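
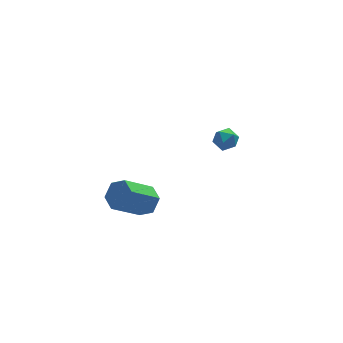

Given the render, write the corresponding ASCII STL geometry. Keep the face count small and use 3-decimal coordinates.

solid 
facet normal 0.731 0.179 -0.659
outer loop
vertex -2.354 -0.821 2.693
vertex -2.877 -0.396 2.228
vertex -2.445 -0.015 2.811
endloop
endfacet
facet normal 0.674 -0.032 0.738
outer loop
vertex -2.354 -0.821 2.693
vertex -2.445 -0.015 2.811
vertex -3.779 -1.17 3.978
endloop
endfacet
facet normal 0.674 -0.032 0.738
outer loop
vertex -3.779 -1.17 3.978
vertex -2.445 -0.015 2.811
vertex -3.87 -0.364 4.096
endloop
endfacet
facet normal -0.731 -0.179 0.658
outer loop
vertex -3.779 -1.17 3.978
vertex -3.87 -0.364 4.096
vertex -4.303 -0.744 3.512
endloop
endfacet
facet normal 0.731 0.179 -0.659
outer loop
vertex -2.445 -0.015 2.811
vertex -2.877 -0.396 2.228
vertex -2.969 0.411 2.345
endloop
endfacet
facet normal 0.240 0.836 0.494
outer loop
vertex -2.445 -0.015 2.811
vertex -2.969 0.411 2.345
vertex -3.87 -0.364 4.096
endloop
endfacet
facet normal 0.240 0.836 0.494
outer loop
vertex -3.87 -0.364 4.096
vertex -2.969 0.411 2.345
vertex -4.394 0.062 3.63
endloop
endfacet
facet normal -0.731 -0.179 0.658
outer loop
vertex -3.87 -0.364 4.096
vertex -4.394 0.062 3.63
vertex -4.303 -0.744 3.512
endloop
endfacet
facet normal 0.731 0.179 -0.659
outer loop
vertex -2.969 0.411 2.345
vertex -2.877 -0.396 2.228
vertex -3.401 0.03 1.762
endloop
endfacet
facet normal -0.434 0.867 -0.245
outer loop
vertex -2.969 0.411 2.345
vertex -3.401 0.03 1.762
vertex -4.394 0.062 3.63
endloop
endfacet
facet normal -0.434 0.867 -0.245
outer loop
vertex -4.394 0.062 3.63
vertex -3.401 0.03 1.762
vertex -4.826 -0.319 3.047
endloop
endfacet
facet normal -0.731 -0.179 0.659
outer loop
vertex -4.394 0.062 3.63
vertex -4.826 -0.319 3.047
vertex -4.303 -0.744 3.512
endloop
endfacet
facet normal 0.731 0.179 -0.658
outer loop
vertex -3.401 0.03 1.762
vertex -2.877 -0.396 2.228
vertex -3.31 -0.776 1.644
endloop
endfacet
facet normal -0.674 0.032 -0.738
outer loop
vertex -3.401 0.03 1.762
vertex -3.31 -0.776 1.644
vertex -4.826 -0.319 3.047
endloop
endfacet
facet normal -0.674 0.032 -0.738
outer loop
vertex -4.826 -0.319 3.047
vertex -3.31 -0.776 1.644
vertex -4.735 -1.125 2.929
endloop
endfacet
facet normal -0.731 -0.179 0.659
outer loop
vertex -4.826 -0.319 3.047
vertex -4.735 -1.125 2.929
vertex -4.303 -0.744 3.512
endloop
endfacet
facet normal 0.731 0.179 -0.658
outer loop
vertex -3.31 -0.776 1.644
vertex -2.877 -0.396 2.228
vertex -2.786 -1.202 2.11
endloop
endfacet
facet normal -0.240 -0.836 -0.494
outer loop
vertex -3.31 -0.776 1.644
vertex -2.786 -1.202 2.11
vertex -4.735 -1.125 2.929
endloop
endfacet
facet normal -0.240 -0.836 -0.494
outer loop
vertex -4.735 -1.125 2.929
vertex -2.786 -1.202 2.11
vertex -4.211 -1.551 3.395
endloop
endfacet
facet normal -0.731 -0.179 0.659
outer loop
vertex -4.735 -1.125 2.929
vertex -4.211 -1.551 3.395
vertex -4.303 -0.744 3.512
endloop
endfacet
facet normal 0.731 0.179 -0.659
outer loop
vertex -2.786 -1.202 2.11
vertex -2.877 -0.396 2.228
vertex -2.354 -0.821 2.693
endloop
endfacet
facet normal 0.434 -0.867 0.245
outer loop
vertex -2.786 -1.202 2.11
vertex -2.354 -0.821 2.693
vertex -4.211 -1.551 3.395
endloop
endfacet
facet normal 0.434 -0.867 0.245
outer loop
vertex -4.211 -1.551 3.395
vertex -2.354 -0.821 2.693
vertex -3.779 -1.17 3.978
endloop
endfacet
facet normal -0.731 -0.179 0.659
outer loop
vertex -4.211 -1.551 3.395
vertex -3.779 -1.17 3.978
vertex -4.303 -0.744 3.512
endloop
endfacet
facet normal 0.192 0.170 0.967
outer loop
vertex 2.71 4.285 1.891
vertex 2.098 3.959 2.07
vertex 2.703 3.581 2.016
endloop
endfacet
facet normal 0.797 0.098 0.595
outer loop
vertex 2.71 4.285 1.891
vertex 2.703 3.581 2.016
vertex 3.08 3.843 1.468
endloop
endfacet
facet normal 0.801 0.593 0.082
outer loop
vertex 2.71 4.285 1.891
vertex 3.08 3.843 1.468
vertex 2.709 4.384 1.183
endloop
endfacet
facet normal 0.197 0.971 0.136
outer loop
vertex 2.71 4.285 1.891
vertex 2.709 4.384 1.183
vertex 2.102 4.455 1.555
endloop
endfacet
facet normal -0.178 0.709 0.682
outer loop
vertex 2.71 4.285 1.891
vertex 2.102 4.455 1.555
vertex 2.098 3.959 2.07
endloop
endfacet
facet normal 0.790 -0.544 0.283
outer loop
vertex 3.08 3.843 1.468
vertex 2.703 3.581 2.016
vertex 2.698 3.245 1.385
endloop
endfacet
facet normal -0.189 -0.428 0.884
outer loop
vertex 2.703 3.581 2.016
vertex 2.098 3.959 2.07
vertex 2.091 3.316 1.757
endloop
endfacet
facet normal -0.789 0.445 0.423
outer loop
vertex 2.098 3.959 2.07
vertex 2.102 4.455 1.555
vertex 1.72 3.857 1.472
endloop
endfacet
facet normal -0.181 0.869 -0.461
outer loop
vertex 2.102 4.455 1.555
vertex 2.709 4.384 1.183
vertex 2.097 4.119 0.924
endloop
endfacet
facet normal 0.796 0.258 -0.547
outer loop
vertex 2.709 4.384 1.183
vertex 3.08 3.843 1.468
vertex 2.702 3.741 0.87
endloop
endfacet
facet normal -0.197 -0.971 -0.136
outer loop
vertex 2.09 3.415 1.049
vertex 2.698 3.245 1.385
vertex 2.091 3.316 1.757
endloop
endfacet
facet normal -0.801 -0.593 -0.082
outer loop
vertex 2.09 3.415 1.049
vertex 2.091 3.316 1.757
vertex 1.72 3.857 1.472
endloop
endfacet
facet normal -0.797 -0.098 -0.595
outer loop
vertex 2.09 3.415 1.049
vertex 1.72 3.857 1.472
vertex 2.097 4.119 0.924
endloop
endfacet
facet normal -0.192 -0.170 -0.967
outer loop
vertex 2.09 3.415 1.049
vertex 2.097 4.119 0.924
vertex 2.702 3.741 0.87
endloop
endfacet
facet normal 0.178 -0.709 -0.682
outer loop
vertex 2.09 3.415 1.049
vertex 2.702 3.741 0.87
vertex 2.698 3.245 1.385
endloop
endfacet
facet normal 0.181 -0.869 0.461
outer loop
vertex 2.091 3.316 1.757
vertex 2.698 3.245 1.385
vertex 2.703 3.581 2.016
endloop
endfacet
facet normal -0.796 -0.258 0.547
outer loop
vertex 1.72 3.857 1.472
vertex 2.091 3.316 1.757
vertex 2.098 3.959 2.07
endloop
endfacet
facet normal -0.790 0.544 -0.283
outer loop
vertex 2.097 4.119 0.924
vertex 1.72 3.857 1.472
vertex 2.102 4.455 1.555
endloop
endfacet
facet normal 0.189 0.428 -0.884
outer loop
vertex 2.702 3.741 0.87
vertex 2.097 4.119 0.924
vertex 2.709 4.384 1.183
endloop
endfacet
facet normal 0.789 -0.445 -0.423
outer loop
vertex 2.698 3.245 1.385
vertex 2.702 3.741 0.87
vertex 3.08 3.843 1.468
endloop
endfacet

endsolid


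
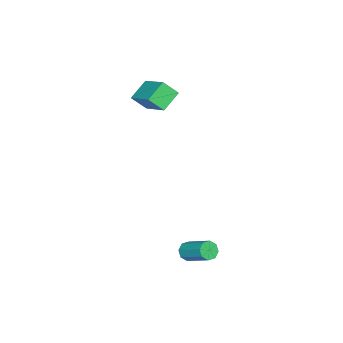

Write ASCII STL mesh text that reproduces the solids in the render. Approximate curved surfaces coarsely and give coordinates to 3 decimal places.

solid 
facet normal -0.258 -0.795 -0.549
outer loop
vertex 3.617 2.587 -3.414
vertex 3.232 2.432 -3.009
vertex 3.217 2.765 -3.484
endloop
endfacet
facet normal 0.346 0.455 -0.820
outer loop
vertex 3.617 2.587 -3.414
vertex 3.217 2.765 -3.484
vertex 4.074 4.003 -2.436
endloop
endfacet
facet normal 0.345 0.455 -0.821
outer loop
vertex 4.074 4.003 -2.436
vertex 3.217 2.765 -3.484
vertex 3.673 4.181 -2.506
endloop
endfacet
facet normal 0.257 0.795 0.549
outer loop
vertex 4.074 4.003 -2.436
vertex 3.673 4.181 -2.506
vertex 3.688 3.848 -2.031
endloop
endfacet
facet normal -0.257 -0.795 -0.549
outer loop
vertex 3.217 2.765 -3.484
vertex 3.232 2.432 -3.009
vertex 2.825 2.748 -3.276
endloop
endfacet
facet normal -0.394 0.605 -0.692
outer loop
vertex 3.217 2.765 -3.484
vertex 2.825 2.748 -3.276
vertex 3.673 4.181 -2.506
endloop
endfacet
facet normal -0.395 0.605 -0.691
outer loop
vertex 3.673 4.181 -2.506
vertex 2.825 2.748 -3.276
vertex 3.281 4.163 -2.298
endloop
endfacet
facet normal 0.255 0.796 0.550
outer loop
vertex 3.673 4.181 -2.506
vertex 3.281 4.163 -2.298
vertex 3.688 3.848 -2.031
endloop
endfacet
facet normal -0.256 -0.795 -0.551
outer loop
vertex 2.825 2.748 -3.276
vertex 3.232 2.432 -3.009
vertex 2.672 2.545 -2.912
endloop
endfacet
facet normal -0.903 0.399 -0.157
outer loop
vertex 2.825 2.748 -3.276
vertex 2.672 2.545 -2.912
vertex 3.281 4.163 -2.298
endloop
endfacet
facet normal -0.903 0.400 -0.158
outer loop
vertex 3.281 4.163 -2.298
vertex 2.672 2.545 -2.912
vertex 3.128 3.961 -1.934
endloop
endfacet
facet normal 0.256 0.796 0.549
outer loop
vertex 3.281 4.163 -2.298
vertex 3.128 3.961 -1.934
vertex 3.688 3.848 -2.031
endloop
endfacet
facet normal -0.256 -0.796 -0.548
outer loop
vertex 2.672 2.545 -2.912
vertex 3.232 2.432 -3.009
vertex 2.846 2.277 -2.604
endloop
endfacet
facet normal -0.884 -0.038 0.467
outer loop
vertex 2.672 2.545 -2.912
vertex 2.846 2.277 -2.604
vertex 3.128 3.961 -1.934
endloop
endfacet
facet normal -0.883 -0.038 0.468
outer loop
vertex 3.128 3.961 -1.934
vertex 2.846 2.277 -2.604
vertex 3.303 3.693 -1.626
endloop
endfacet
facet normal 0.256 0.797 0.548
outer loop
vertex 3.128 3.961 -1.934
vertex 3.303 3.693 -1.626
vertex 3.688 3.848 -2.031
endloop
endfacet
facet normal -0.257 -0.795 -0.549
outer loop
vertex 2.846 2.277 -2.604
vertex 3.232 2.432 -3.009
vertex 3.247 2.099 -2.534
endloop
endfacet
facet normal -0.345 -0.455 0.821
outer loop
vertex 2.846 2.277 -2.604
vertex 3.247 2.099 -2.534
vertex 3.303 3.693 -1.626
endloop
endfacet
facet normal -0.346 -0.455 0.820
outer loop
vertex 3.303 3.693 -1.626
vertex 3.247 2.099 -2.534
vertex 3.703 3.515 -1.556
endloop
endfacet
facet normal 0.258 0.795 0.549
outer loop
vertex 3.303 3.693 -1.626
vertex 3.703 3.515 -1.556
vertex 3.688 3.848 -2.031
endloop
endfacet
facet normal -0.255 -0.796 -0.550
outer loop
vertex 3.247 2.099 -2.534
vertex 3.232 2.432 -3.009
vertex 3.639 2.117 -2.742
endloop
endfacet
facet normal 0.395 -0.605 0.692
outer loop
vertex 3.247 2.099 -2.534
vertex 3.639 2.117 -2.742
vertex 3.703 3.515 -1.556
endloop
endfacet
facet normal 0.393 -0.605 0.692
outer loop
vertex 3.703 3.515 -1.556
vertex 3.639 2.117 -2.742
vertex 4.095 3.532 -1.764
endloop
endfacet
facet normal 0.257 0.795 0.549
outer loop
vertex 3.703 3.515 -1.556
vertex 4.095 3.532 -1.764
vertex 3.688 3.848 -2.031
endloop
endfacet
facet normal -0.256 -0.796 -0.549
outer loop
vertex 3.639 2.117 -2.742
vertex 3.232 2.432 -3.009
vertex 3.792 2.319 -3.106
endloop
endfacet
facet normal 0.903 -0.400 0.158
outer loop
vertex 3.639 2.117 -2.742
vertex 3.792 2.319 -3.106
vertex 4.095 3.532 -1.764
endloop
endfacet
facet normal 0.903 -0.399 0.157
outer loop
vertex 4.095 3.532 -1.764
vertex 3.792 2.319 -3.106
vertex 4.248 3.735 -2.128
endloop
endfacet
facet normal 0.256 0.795 0.551
outer loop
vertex 4.095 3.532 -1.764
vertex 4.248 3.735 -2.128
vertex 3.688 3.848 -2.031
endloop
endfacet
facet normal -0.256 -0.797 -0.548
outer loop
vertex 3.792 2.319 -3.106
vertex 3.232 2.432 -3.009
vertex 3.617 2.587 -3.414
endloop
endfacet
facet normal 0.883 0.039 -0.468
outer loop
vertex 3.792 2.319 -3.106
vertex 3.617 2.587 -3.414
vertex 4.248 3.735 -2.128
endloop
endfacet
facet normal 0.884 0.037 -0.467
outer loop
vertex 4.248 3.735 -2.128
vertex 3.617 2.587 -3.414
vertex 4.074 4.003 -2.436
endloop
endfacet
facet normal 0.256 0.796 0.548
outer loop
vertex 4.248 3.735 -2.128
vertex 4.074 4.003 -2.436
vertex 3.688 3.848 -2.031
endloop
endfacet
facet normal -0.464 -0.750 -0.470
outer loop
vertex -1.914 -3.647 3.341
vertex -3.049 -3.401 4.069
vertex -2.272 -2.922 2.538
endloop
endfacet
facet normal 0.828 -0.180 -0.531
outer loop
vertex -1.291 -1.339 3.531
vertex -1.914 -3.647 3.341
vertex -2.272 -2.922 2.538
endloop
endfacet
facet normal -0.465 -0.750 -0.471
outer loop
vertex -2.272 -2.922 2.538
vertex -3.049 -3.401 4.069
vertex -3.406 -2.675 3.266
endloop
endfacet
facet normal -0.314 0.636 -0.705
outer loop
vertex -3.406 -2.675 3.266
vertex -1.291 -1.339 3.531
vertex -2.272 -2.922 2.538
endloop
endfacet
facet normal 0.314 -0.636 0.705
outer loop
vertex -1.914 -3.647 3.341
vertex -2.068 -1.818 5.062
vertex -3.049 -3.401 4.069
endloop
endfacet
facet normal 0.828 -0.180 -0.531
outer loop
vertex -0.934 -2.065 4.334
vertex -1.914 -3.647 3.341
vertex -1.291 -1.339 3.531
endloop
endfacet
facet normal 0.314 -0.637 0.705
outer loop
vertex -0.934 -2.065 4.334
vertex -2.068 -1.818 5.062
vertex -1.914 -3.647 3.341
endloop
endfacet
facet normal -0.828 0.180 0.531
outer loop
vertex -3.049 -3.401 4.069
vertex -2.068 -1.818 5.062
vertex -3.406 -2.675 3.266
endloop
endfacet
facet normal -0.314 0.637 -0.704
outer loop
vertex -2.426 -1.093 4.259
vertex -1.291 -1.339 3.531
vertex -3.406 -2.675 3.266
endloop
endfacet
facet normal -0.828 0.179 0.531
outer loop
vertex -3.406 -2.675 3.266
vertex -2.068 -1.818 5.062
vertex -2.426 -1.093 4.259
endloop
endfacet
facet normal 0.465 0.750 0.471
outer loop
vertex -2.426 -1.093 4.259
vertex -0.934 -2.065 4.334
vertex -1.291 -1.339 3.531
endloop
endfacet
facet normal 0.465 0.750 0.470
outer loop
vertex -2.068 -1.818 5.062
vertex -0.934 -2.065 4.334
vertex -2.426 -1.093 4.259
endloop
endfacet

endsolid


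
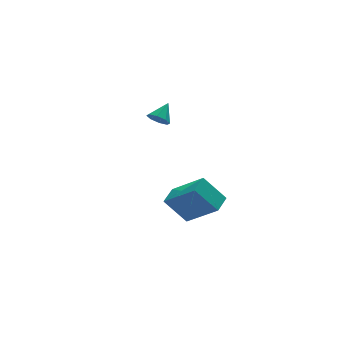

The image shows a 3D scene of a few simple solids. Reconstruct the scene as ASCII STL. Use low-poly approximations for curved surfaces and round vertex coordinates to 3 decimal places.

solid 
facet normal -0.620 -0.499 -0.605
outer loop
vertex 1.595 3.364 0.7
vertex 1.178 3.731 0.825
vertex 1.586 3.705 0.428
endloop
endfacet
facet normal 0.980 -0.108 -0.168
outer loop
vertex 1.595 3.364 0.7
vertex 1.586 3.705 0.428
vertex 1.822 4.249 1.455
endloop
endfacet
facet normal -0.621 -0.498 -0.606
outer loop
vertex 1.586 3.705 0.428
vertex 1.178 3.731 0.825
vertex 1.338 4.062 0.389
endloop
endfacet
facet normal 0.763 0.483 -0.431
outer loop
vertex 1.586 3.705 0.428
vertex 1.338 4.062 0.389
vertex 1.822 4.249 1.455
endloop
endfacet
facet normal -0.620 -0.498 -0.606
outer loop
vertex 1.338 4.062 0.389
vertex 1.178 3.731 0.825
vertex 0.996 4.225 0.605
endloop
endfacet
facet normal 0.262 0.923 -0.281
outer loop
vertex 1.338 4.062 0.389
vertex 0.996 4.225 0.605
vertex 1.822 4.249 1.455
endloop
endfacet
facet normal -0.620 -0.498 -0.606
outer loop
vertex 0.996 4.225 0.605
vertex 1.178 3.731 0.825
vertex 0.76 4.099 0.95
endloop
endfacet
facet normal -0.227 0.955 0.193
outer loop
vertex 0.996 4.225 0.605
vertex 0.76 4.099 0.95
vertex 1.822 4.249 1.455
endloop
endfacet
facet normal -0.620 -0.497 -0.607
outer loop
vertex 0.76 4.099 0.95
vertex 1.178 3.731 0.825
vertex 0.769 3.757 1.221
endloop
endfacet
facet normal -0.420 0.557 0.717
outer loop
vertex 0.76 4.099 0.95
vertex 0.769 3.757 1.221
vertex 1.822 4.249 1.455
endloop
endfacet
facet normal -0.619 -0.498 -0.607
outer loop
vertex 0.769 3.757 1.221
vertex 1.178 3.731 0.825
vertex 1.017 3.401 1.26
endloop
endfacet
facet normal -0.202 -0.033 0.979
outer loop
vertex 0.769 3.757 1.221
vertex 1.017 3.401 1.26
vertex 1.822 4.249 1.455
endloop
endfacet
facet normal -0.621 -0.496 -0.606
outer loop
vertex 1.017 3.401 1.26
vertex 1.178 3.731 0.825
vertex 1.359 3.237 1.044
endloop
endfacet
facet normal 0.297 -0.473 0.830
outer loop
vertex 1.017 3.401 1.26
vertex 1.359 3.237 1.044
vertex 1.822 4.249 1.455
endloop
endfacet
facet normal -0.619 -0.497 -0.608
outer loop
vertex 1.359 3.237 1.044
vertex 1.178 3.731 0.825
vertex 1.595 3.364 0.7
endloop
endfacet
facet normal 0.788 -0.504 0.354
outer loop
vertex 1.359 3.237 1.044
vertex 1.595 3.364 0.7
vertex 1.822 4.249 1.455
endloop
endfacet
facet normal -0.652 -0.737 -0.177
outer loop
vertex 1.552 -2.859 -0.907
vertex 0.708 -2.381 0.211
vertex 0.592 -1.719 -2.119
endloop
endfacet
facet normal 0.570 -0.323 -0.755
outer loop
vertex 1.212 -1.019 -1.951
vertex 1.552 -2.859 -0.907
vertex 0.592 -1.719 -2.119
endloop
endfacet
facet normal -0.652 -0.738 -0.177
outer loop
vertex 0.592 -1.719 -2.119
vertex 0.708 -2.381 0.211
vertex -0.252 -1.242 -1.001
endloop
endfacet
facet normal -0.500 0.594 -0.631
outer loop
vertex -0.252 -1.242 -1.001
vertex 1.212 -1.019 -1.951
vertex 0.592 -1.719 -2.119
endloop
endfacet
facet normal 0.499 -0.594 0.631
outer loop
vertex 1.552 -2.859 -0.907
vertex 1.328 -1.681 0.379
vertex 0.708 -2.381 0.211
endloop
endfacet
facet normal 0.570 -0.323 -0.755
outer loop
vertex 2.172 -2.158 -0.739
vertex 1.552 -2.859 -0.907
vertex 1.212 -1.019 -1.951
endloop
endfacet
facet normal 0.500 -0.593 0.631
outer loop
vertex 2.172 -2.158 -0.739
vertex 1.328 -1.681 0.379
vertex 1.552 -2.859 -0.907
endloop
endfacet
facet normal -0.570 0.323 0.755
outer loop
vertex 0.708 -2.381 0.211
vertex 1.328 -1.681 0.379
vertex -0.252 -1.242 -1.001
endloop
endfacet
facet normal -0.500 0.593 -0.631
outer loop
vertex 0.368 -0.541 -0.833
vertex 1.212 -1.019 -1.951
vertex -0.252 -1.242 -1.001
endloop
endfacet
facet normal -0.570 0.323 0.755
outer loop
vertex -0.252 -1.242 -1.001
vertex 1.328 -1.681 0.379
vertex 0.368 -0.541 -0.833
endloop
endfacet
facet normal 0.652 0.737 0.177
outer loop
vertex 0.368 -0.541 -0.833
vertex 2.172 -2.158 -0.739
vertex 1.212 -1.019 -1.951
endloop
endfacet
facet normal 0.652 0.737 0.177
outer loop
vertex 1.328 -1.681 0.379
vertex 2.172 -2.158 -0.739
vertex 0.368 -0.541 -0.833
endloop
endfacet

endsolid


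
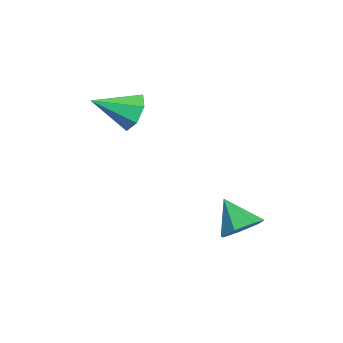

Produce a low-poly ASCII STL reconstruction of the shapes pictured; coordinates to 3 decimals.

solid 
facet normal 0.600 0.402 -0.692
outer loop
vertex 1.799 2.092 -2.441
vertex 1.058 2.443 -2.88
vertex 1.572 2.831 -2.209
endloop
endfacet
facet normal 0.376 -0.170 0.911
outer loop
vertex 1.799 2.092 -2.441
vertex 1.572 2.831 -2.209
vertex 0.122 1.817 -1.8
endloop
endfacet
facet normal 0.599 0.402 -0.692
outer loop
vertex 1.572 2.831 -2.209
vertex 1.058 2.443 -2.88
vertex 0.958 3.278 -2.481
endloop
endfacet
facet normal -0.065 0.452 0.890
outer loop
vertex 1.572 2.831 -2.209
vertex 0.958 3.278 -2.481
vertex 0.122 1.817 -1.8
endloop
endfacet
facet normal 0.601 0.402 -0.691
outer loop
vertex 0.958 3.278 -2.481
vertex 1.058 2.443 -2.88
vertex 0.42 3.097 -3.054
endloop
endfacet
facet normal -0.672 0.592 0.444
outer loop
vertex 0.958 3.278 -2.481
vertex 0.42 3.097 -3.054
vertex 0.122 1.817 -1.8
endloop
endfacet
facet normal 0.600 0.401 -0.692
outer loop
vertex 0.42 3.097 -3.054
vertex 1.058 2.443 -2.88
vertex 0.361 2.424 -3.495
endloop
endfacet
facet normal -0.986 0.144 -0.088
outer loop
vertex 0.42 3.097 -3.054
vertex 0.361 2.424 -3.495
vertex 0.122 1.817 -1.8
endloop
endfacet
facet normal 0.600 0.402 -0.692
outer loop
vertex 0.361 2.424 -3.495
vertex 1.058 2.443 -2.88
vertex 0.828 1.765 -3.473
endloop
endfacet
facet normal -0.771 -0.557 -0.308
outer loop
vertex 0.361 2.424 -3.495
vertex 0.828 1.765 -3.473
vertex 0.122 1.817 -1.8
endloop
endfacet
facet normal 0.600 0.402 -0.692
outer loop
vertex 0.828 1.765 -3.473
vertex 1.058 2.443 -2.88
vertex 1.468 1.618 -3.004
endloop
endfacet
facet normal -0.189 -0.981 -0.049
outer loop
vertex 0.828 1.765 -3.473
vertex 1.468 1.618 -3.004
vertex 0.122 1.817 -1.8
endloop
endfacet
facet normal 0.600 0.402 -0.691
outer loop
vertex 1.468 1.618 -3.004
vertex 1.058 2.443 -2.88
vertex 1.799 2.092 -2.441
endloop
endfacet
facet normal 0.321 -0.809 0.492
outer loop
vertex 1.468 1.618 -3.004
vertex 1.799 2.092 -2.441
vertex 0.122 1.817 -1.8
endloop
endfacet
facet normal -0.146 0.879 -0.453
outer loop
vertex -2.706 -1.735 0.361
vertex -3.295 -1.467 1.071
vertex -2.345 -1.344 1.003
endloop
endfacet
facet normal 0.868 -0.449 -0.215
outer loop
vertex -2.706 -1.735 0.361
vertex -2.345 -1.344 1.003
vertex -3.025 -3.093 1.909
endloop
endfacet
facet normal -0.146 0.879 -0.454
outer loop
vertex -2.345 -1.344 1.003
vertex -3.295 -1.467 1.071
vertex -2.7 -1.046 1.695
endloop
endfacet
facet normal 0.871 -0.088 0.484
outer loop
vertex -2.345 -1.344 1.003
vertex -2.7 -1.046 1.695
vertex -3.025 -3.093 1.909
endloop
endfacet
facet normal -0.145 0.879 -0.454
outer loop
vertex -2.7 -1.046 1.695
vertex -3.295 -1.467 1.071
vertex -3.502 -1.064 1.917
endloop
endfacet
facet normal 0.265 0.059 0.962
outer loop
vertex -2.7 -1.046 1.695
vertex -3.502 -1.064 1.917
vertex -3.025 -3.093 1.909
endloop
endfacet
facet normal -0.146 0.879 -0.454
outer loop
vertex -3.502 -1.064 1.917
vertex -3.295 -1.467 1.071
vertex -4.149 -1.386 1.502
endloop
endfacet
facet normal -0.493 -0.119 0.862
outer loop
vertex -3.502 -1.064 1.917
vertex -4.149 -1.386 1.502
vertex -3.025 -3.093 1.909
endloop
endfacet
facet normal -0.145 0.880 -0.453
outer loop
vertex -4.149 -1.386 1.502
vertex -3.295 -1.467 1.071
vertex -4.152 -1.768 0.761
endloop
endfacet
facet normal -0.834 -0.489 0.255
outer loop
vertex -4.149 -1.386 1.502
vertex -4.152 -1.768 0.761
vertex -3.025 -3.093 1.909
endloop
endfacet
facet normal -0.145 0.880 -0.453
outer loop
vertex -4.152 -1.768 0.761
vertex -3.295 -1.467 1.071
vertex -3.51 -1.923 0.254
endloop
endfacet
facet normal -0.500 -0.770 -0.398
outer loop
vertex -4.152 -1.768 0.761
vertex -3.51 -1.923 0.254
vertex -3.025 -3.093 1.909
endloop
endfacet
facet normal -0.145 0.880 -0.453
outer loop
vertex -3.51 -1.923 0.254
vertex -3.295 -1.467 1.071
vertex -2.706 -1.735 0.361
endloop
endfacet
facet normal 0.257 -0.752 -0.607
outer loop
vertex -3.51 -1.923 0.254
vertex -2.706 -1.735 0.361
vertex -3.025 -3.093 1.909
endloop
endfacet

endsolid


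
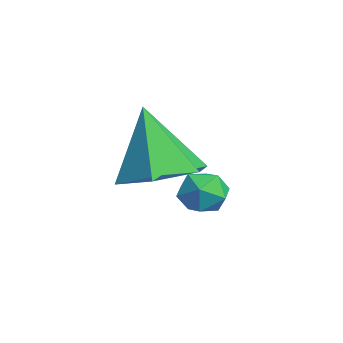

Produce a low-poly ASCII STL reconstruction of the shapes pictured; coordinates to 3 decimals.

solid 
facet normal 0.328 0.126 -0.936
outer loop
vertex 3.795 -3.848 -0.639
vertex 2.858 -3.407 -0.908
vertex 3.655 -2.792 -0.546
endloop
endfacet
facet normal 0.703 0.031 0.711
outer loop
vertex 3.795 -3.848 -0.639
vertex 3.655 -2.792 -0.546
vertex 2.222 -3.653 0.908
endloop
endfacet
facet normal 0.327 0.127 -0.936
outer loop
vertex 3.655 -2.792 -0.546
vertex 2.858 -3.407 -0.908
vertex 2.718 -2.351 -0.814
endloop
endfacet
facet normal 0.178 0.759 0.626
outer loop
vertex 3.655 -2.792 -0.546
vertex 2.718 -2.351 -0.814
vertex 2.222 -3.653 0.908
endloop
endfacet
facet normal 0.328 0.127 -0.936
outer loop
vertex 2.718 -2.351 -0.814
vertex 2.858 -3.407 -0.908
vertex 1.921 -2.966 -1.177
endloop
endfacet
facet normal -0.666 0.675 0.318
outer loop
vertex 2.718 -2.351 -0.814
vertex 1.921 -2.966 -1.177
vertex 2.222 -3.653 0.908
endloop
endfacet
facet normal 0.328 0.126 -0.936
outer loop
vertex 1.921 -2.966 -1.177
vertex 2.858 -3.407 -0.908
vertex 2.062 -4.023 -1.27
endloop
endfacet
facet normal -0.985 -0.140 0.096
outer loop
vertex 1.921 -2.966 -1.177
vertex 2.062 -4.023 -1.27
vertex 2.222 -3.653 0.908
endloop
endfacet
facet normal 0.328 0.127 -0.936
outer loop
vertex 2.062 -4.023 -1.27
vertex 2.858 -3.407 -0.908
vertex 2.999 -4.464 -1.002
endloop
endfacet
facet normal -0.461 -0.869 0.181
outer loop
vertex 2.062 -4.023 -1.27
vertex 2.999 -4.464 -1.002
vertex 2.222 -3.653 0.908
endloop
endfacet
facet normal 0.328 0.127 -0.936
outer loop
vertex 2.999 -4.464 -1.002
vertex 2.858 -3.407 -0.908
vertex 3.795 -3.848 -0.639
endloop
endfacet
facet normal 0.384 -0.784 0.489
outer loop
vertex 2.999 -4.464 -1.002
vertex 3.795 -3.848 -0.639
vertex 2.222 -3.653 0.908
endloop
endfacet
facet normal -0.710 0.704 0.012
outer loop
vertex 1.421 -1.456 -2.163
vertex 1.002 -1.873 -2.506
vertex 1.007 -1.88 -1.822
endloop
endfacet
facet normal -0.290 0.756 0.587
outer loop
vertex 1.421 -1.456 -2.163
vertex 1.007 -1.88 -1.822
vertex 1.652 -1.793 -1.615
endloop
endfacet
facet normal 0.381 0.851 0.362
outer loop
vertex 1.421 -1.456 -2.163
vertex 1.652 -1.793 -1.615
vertex 2.046 -1.733 -2.17
endloop
endfacet
facet normal 0.376 0.858 -0.351
outer loop
vertex 1.421 -1.456 -2.163
vertex 2.046 -1.733 -2.17
vertex 1.644 -1.782 -2.721
endloop
endfacet
facet normal -0.299 0.767 -0.568
outer loop
vertex 1.421 -1.456 -2.163
vertex 1.644 -1.782 -2.721
vertex 1.002 -1.873 -2.506
endloop
endfacet
facet normal -0.319 0.135 0.938
outer loop
vertex 1.652 -1.793 -1.615
vertex 1.007 -1.88 -1.822
vertex 1.376 -2.418 -1.619
endloop
endfacet
facet normal -0.999 0.052 0.008
outer loop
vertex 1.007 -1.88 -1.822
vertex 1.002 -1.873 -2.506
vertex 0.974 -2.467 -2.17
endloop
endfacet
facet normal -0.333 0.153 -0.930
outer loop
vertex 1.002 -1.873 -2.506
vertex 1.644 -1.782 -2.721
vertex 1.368 -2.407 -2.725
endloop
endfacet
facet normal 0.757 0.301 -0.579
outer loop
vertex 1.644 -1.782 -2.721
vertex 2.046 -1.733 -2.17
vertex 2.013 -2.32 -2.518
endloop
endfacet
facet normal 0.766 0.289 0.575
outer loop
vertex 2.046 -1.733 -2.17
vertex 1.652 -1.793 -1.615
vertex 2.018 -2.327 -1.834
endloop
endfacet
facet normal -0.376 -0.858 0.351
outer loop
vertex 1.599 -2.744 -2.177
vertex 1.376 -2.418 -1.619
vertex 0.974 -2.467 -2.17
endloop
endfacet
facet normal -0.381 -0.851 -0.362
outer loop
vertex 1.599 -2.744 -2.177
vertex 0.974 -2.467 -2.17
vertex 1.368 -2.407 -2.725
endloop
endfacet
facet normal 0.290 -0.756 -0.587
outer loop
vertex 1.599 -2.744 -2.177
vertex 1.368 -2.407 -2.725
vertex 2.013 -2.32 -2.518
endloop
endfacet
facet normal 0.710 -0.704 -0.012
outer loop
vertex 1.599 -2.744 -2.177
vertex 2.013 -2.32 -2.518
vertex 2.018 -2.327 -1.834
endloop
endfacet
facet normal 0.299 -0.767 0.568
outer loop
vertex 1.599 -2.744 -2.177
vertex 2.018 -2.327 -1.834
vertex 1.376 -2.418 -1.619
endloop
endfacet
facet normal -0.757 -0.301 0.579
outer loop
vertex 0.974 -2.467 -2.17
vertex 1.376 -2.418 -1.619
vertex 1.007 -1.88 -1.822
endloop
endfacet
facet normal -0.766 -0.289 -0.575
outer loop
vertex 1.368 -2.407 -2.725
vertex 0.974 -2.467 -2.17
vertex 1.002 -1.873 -2.506
endloop
endfacet
facet normal 0.319 -0.135 -0.938
outer loop
vertex 2.013 -2.32 -2.518
vertex 1.368 -2.407 -2.725
vertex 1.644 -1.782 -2.721
endloop
endfacet
facet normal 0.999 -0.052 -0.008
outer loop
vertex 2.018 -2.327 -1.834
vertex 2.013 -2.32 -2.518
vertex 2.046 -1.733 -2.17
endloop
endfacet
facet normal 0.333 -0.153 0.930
outer loop
vertex 1.376 -2.418 -1.619
vertex 2.018 -2.327 -1.834
vertex 1.652 -1.793 -1.615
endloop
endfacet

endsolid


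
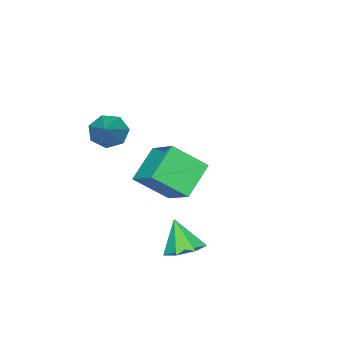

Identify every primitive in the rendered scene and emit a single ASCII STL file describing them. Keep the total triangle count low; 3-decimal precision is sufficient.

solid 
facet normal -0.727 -0.439 -0.528
outer loop
vertex 0.476 -0.433 2.635
vertex -0.104 0.042 3.038
vertex 0.315 0.214 2.318
endloop
endfacet
facet normal 0.859 -0.037 -0.511
outer loop
vertex 0.476 -0.433 2.635
vertex 0.315 0.214 2.318
vertex 1.444 0.978 4.162
endloop
endfacet
facet normal -0.727 -0.439 -0.528
outer loop
vertex 0.315 0.214 2.318
vertex -0.104 0.042 3.038
vertex -0.161 0.731 2.543
endloop
endfacet
facet normal 0.468 0.678 -0.567
outer loop
vertex 0.315 0.214 2.318
vertex -0.161 0.731 2.543
vertex 1.444 0.978 4.162
endloop
endfacet
facet normal -0.726 -0.440 -0.528
outer loop
vertex -0.161 0.731 2.543
vertex -0.104 0.042 3.038
vertex -0.594 0.729 3.14
endloop
endfacet
facet normal -0.090 0.994 -0.062
outer loop
vertex -0.161 0.731 2.543
vertex -0.594 0.729 3.14
vertex 1.444 0.978 4.162
endloop
endfacet
facet normal -0.726 -0.440 -0.528
outer loop
vertex -0.594 0.729 3.14
vertex -0.104 0.042 3.038
vertex -0.658 0.21 3.66
endloop
endfacet
facet normal -0.395 0.674 0.624
outer loop
vertex -0.594 0.729 3.14
vertex -0.658 0.21 3.66
vertex 1.444 0.978 4.162
endloop
endfacet
facet normal -0.726 -0.440 -0.528
outer loop
vertex -0.658 0.21 3.66
vertex -0.104 0.042 3.038
vertex -0.304 -0.436 3.711
endloop
endfacet
facet normal -0.217 -0.042 0.975
outer loop
vertex -0.658 0.21 3.66
vertex -0.304 -0.436 3.711
vertex 1.444 0.978 4.162
endloop
endfacet
facet normal -0.727 -0.439 -0.528
outer loop
vertex -0.304 -0.436 3.711
vertex -0.104 0.042 3.038
vertex 0.2 -0.722 3.255
endloop
endfacet
facet normal 0.309 -0.614 0.727
outer loop
vertex -0.304 -0.436 3.711
vertex 0.2 -0.722 3.255
vertex 1.444 0.978 4.162
endloop
endfacet
facet normal -0.727 -0.439 -0.528
outer loop
vertex 0.2 -0.722 3.255
vertex -0.104 0.042 3.038
vertex 0.476 -0.433 2.635
endloop
endfacet
facet normal 0.788 -0.612 0.066
outer loop
vertex 0.2 -0.722 3.255
vertex 0.476 -0.433 2.635
vertex 1.444 0.978 4.162
endloop
endfacet
facet normal 0.129 0.409 -0.904
outer loop
vertex 1.531 4.41 -1.82
vertex 0.662 4.233 -2.024
vertex 1.013 4.978 -1.637
endloop
endfacet
facet normal 0.601 0.311 0.736
outer loop
vertex 1.531 4.41 -1.82
vertex 1.013 4.978 -1.637
vertex 0.458 3.587 -0.596
endloop
endfacet
facet normal 0.128 0.409 -0.904
outer loop
vertex 1.013 4.978 -1.637
vertex 0.662 4.233 -2.024
vertex 0.231 4.985 -1.745
endloop
endfacet
facet normal -0.102 0.622 0.777
outer loop
vertex 1.013 4.978 -1.637
vertex 0.231 4.985 -1.745
vertex 0.458 3.587 -0.596
endloop
endfacet
facet normal 0.128 0.409 -0.904
outer loop
vertex 0.231 4.985 -1.745
vertex 0.662 4.233 -2.024
vertex -0.227 4.425 -2.063
endloop
endfacet
facet normal -0.773 0.323 0.546
outer loop
vertex 0.231 4.985 -1.745
vertex -0.227 4.425 -2.063
vertex 0.458 3.587 -0.596
endloop
endfacet
facet normal 0.128 0.409 -0.903
outer loop
vertex -0.227 4.425 -2.063
vertex 0.662 4.233 -2.024
vertex -0.016 3.721 -2.352
endloop
endfacet
facet normal -0.907 -0.361 0.217
outer loop
vertex -0.227 4.425 -2.063
vertex -0.016 3.721 -2.352
vertex 0.458 3.587 -0.596
endloop
endfacet
facet normal 0.129 0.408 -0.904
outer loop
vertex -0.016 3.721 -2.352
vertex 0.662 4.233 -2.024
vertex 0.706 3.402 -2.393
endloop
endfacet
facet normal -0.402 -0.915 0.039
outer loop
vertex -0.016 3.721 -2.352
vertex 0.706 3.402 -2.393
vertex 0.458 3.587 -0.596
endloop
endfacet
facet normal 0.129 0.408 -0.904
outer loop
vertex 0.706 3.402 -2.393
vertex 0.662 4.233 -2.024
vertex 1.394 3.709 -2.156
endloop
endfacet
facet normal 0.361 -0.921 0.145
outer loop
vertex 0.706 3.402 -2.393
vertex 1.394 3.709 -2.156
vertex 0.458 3.587 -0.596
endloop
endfacet
facet normal 0.129 0.408 -0.904
outer loop
vertex 1.394 3.709 -2.156
vertex 0.662 4.233 -2.024
vertex 1.531 4.41 -1.82
endloop
endfacet
facet normal 0.807 -0.376 0.455
outer loop
vertex 1.394 3.709 -2.156
vertex 1.531 4.41 -1.82
vertex 0.458 3.587 -0.596
endloop
endfacet
facet normal -0.470 0.622 -0.626
outer loop
vertex -4.606 1.915 -0.545
vertex -3.062 1.934 -1.686
vertex -5.285 0.451 -1.488
endloop
endfacet
facet normal -0.804 -0.010 0.594
outer loop
vertex -4.358 -0.774 -0.254
vertex -4.606 1.915 -0.545
vertex -5.285 0.451 -1.488
endloop
endfacet
facet normal -0.470 0.621 -0.627
outer loop
vertex -5.285 0.451 -1.488
vertex -3.062 1.934 -1.686
vertex -3.741 0.469 -2.629
endloop
endfacet
facet normal -0.364 -0.783 -0.504
outer loop
vertex -3.741 0.469 -2.629
vertex -4.358 -0.774 -0.254
vertex -5.285 0.451 -1.488
endloop
endfacet
facet normal 0.363 0.783 0.505
outer loop
vertex -4.606 1.915 -0.545
vertex -2.135 0.709 -0.452
vertex -3.062 1.934 -1.686
endloop
endfacet
facet normal -0.804 -0.010 0.594
outer loop
vertex -3.679 0.691 0.689
vertex -4.606 1.915 -0.545
vertex -4.358 -0.774 -0.254
endloop
endfacet
facet normal 0.363 0.783 0.504
outer loop
vertex -3.679 0.691 0.689
vertex -2.135 0.709 -0.452
vertex -4.606 1.915 -0.545
endloop
endfacet
facet normal 0.804 0.010 -0.594
outer loop
vertex -3.062 1.934 -1.686
vertex -2.135 0.709 -0.452
vertex -3.741 0.469 -2.629
endloop
endfacet
facet normal -0.363 -0.783 -0.504
outer loop
vertex -2.814 -0.755 -1.395
vertex -4.358 -0.774 -0.254
vertex -3.741 0.469 -2.629
endloop
endfacet
facet normal 0.804 0.010 -0.594
outer loop
vertex -3.741 0.469 -2.629
vertex -2.135 0.709 -0.452
vertex -2.814 -0.755 -1.395
endloop
endfacet
facet normal 0.471 -0.621 0.626
outer loop
vertex -2.814 -0.755 -1.395
vertex -3.679 0.691 0.689
vertex -4.358 -0.774 -0.254
endloop
endfacet
facet normal 0.470 -0.622 0.626
outer loop
vertex -2.135 0.709 -0.452
vertex -3.679 0.691 0.689
vertex -2.814 -0.755 -1.395
endloop
endfacet

endsolid


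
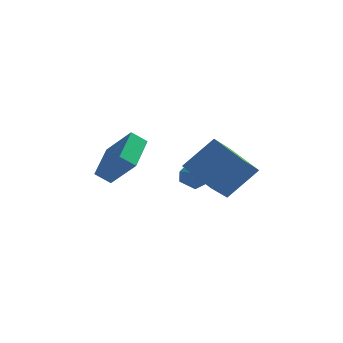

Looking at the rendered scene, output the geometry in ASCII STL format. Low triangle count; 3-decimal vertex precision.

solid 
facet normal -0.159 0.689 0.707
outer loop
vertex -0.532 -0.226 0.036
vertex -0.033 -0.651 0.563
vertex 0.292 -0.06 0.06
endloop
endfacet
facet normal -0.199 0.978 0.057
outer loop
vertex -0.532 -0.226 0.036
vertex 0.292 -0.06 0.06
vertex -0.108 -0.098 -0.679
endloop
endfacet
facet normal -0.708 0.636 -0.306
outer loop
vertex -0.532 -0.226 0.036
vertex -0.108 -0.098 -0.679
vertex -0.68 -0.713 -0.633
endloop
endfacet
facet normal -0.984 0.135 0.119
outer loop
vertex -0.532 -0.226 0.036
vertex -0.68 -0.713 -0.633
vertex -0.634 -1.055 0.134
endloop
endfacet
facet normal -0.645 0.167 0.746
outer loop
vertex -0.532 -0.226 0.036
vertex -0.634 -1.055 0.134
vertex -0.033 -0.651 0.563
endloop
endfacet
facet normal 0.424 0.863 -0.274
outer loop
vertex -0.108 -0.098 -0.679
vertex 0.292 -0.06 0.06
vertex 0.654 -0.445 -0.594
endloop
endfacet
facet normal 0.488 0.395 0.779
outer loop
vertex 0.292 -0.06 0.06
vertex -0.033 -0.651 0.563
vertex 0.7 -0.787 0.173
endloop
endfacet
facet normal -0.299 -0.450 0.842
outer loop
vertex -0.033 -0.651 0.563
vertex -0.634 -1.055 0.134
vertex 0.128 -1.402 0.219
endloop
endfacet
facet normal -0.847 -0.502 -0.173
outer loop
vertex -0.634 -1.055 0.134
vertex -0.68 -0.713 -0.633
vertex -0.272 -1.44 -0.52
endloop
endfacet
facet normal -0.401 0.309 -0.862
outer loop
vertex -0.68 -0.713 -0.633
vertex -0.108 -0.098 -0.679
vertex 0.053 -0.849 -1.023
endloop
endfacet
facet normal 0.984 -0.135 -0.119
outer loop
vertex 0.552 -1.274 -0.496
vertex 0.654 -0.445 -0.594
vertex 0.7 -0.787 0.173
endloop
endfacet
facet normal 0.708 -0.636 0.306
outer loop
vertex 0.552 -1.274 -0.496
vertex 0.7 -0.787 0.173
vertex 0.128 -1.402 0.219
endloop
endfacet
facet normal 0.199 -0.978 -0.057
outer loop
vertex 0.552 -1.274 -0.496
vertex 0.128 -1.402 0.219
vertex -0.272 -1.44 -0.52
endloop
endfacet
facet normal 0.159 -0.689 -0.707
outer loop
vertex 0.552 -1.274 -0.496
vertex -0.272 -1.44 -0.52
vertex 0.053 -0.849 -1.023
endloop
endfacet
facet normal 0.645 -0.167 -0.746
outer loop
vertex 0.552 -1.274 -0.496
vertex 0.053 -0.849 -1.023
vertex 0.654 -0.445 -0.594
endloop
endfacet
facet normal 0.847 0.502 0.173
outer loop
vertex 0.7 -0.787 0.173
vertex 0.654 -0.445 -0.594
vertex 0.292 -0.06 0.06
endloop
endfacet
facet normal 0.401 -0.309 0.862
outer loop
vertex 0.128 -1.402 0.219
vertex 0.7 -0.787 0.173
vertex -0.033 -0.651 0.563
endloop
endfacet
facet normal -0.424 -0.863 0.274
outer loop
vertex -0.272 -1.44 -0.52
vertex 0.128 -1.402 0.219
vertex -0.634 -1.055 0.134
endloop
endfacet
facet normal -0.488 -0.395 -0.779
outer loop
vertex 0.053 -0.849 -1.023
vertex -0.272 -1.44 -0.52
vertex -0.68 -0.713 -0.633
endloop
endfacet
facet normal 0.299 0.450 -0.842
outer loop
vertex 0.654 -0.445 -0.594
vertex 0.053 -0.849 -1.023
vertex -0.108 -0.098 -0.679
endloop
endfacet
facet normal -0.776 -0.112 0.621
outer loop
vertex -3.14 -2.591 1.619
vertex -2.876 -0.583 2.312
vertex -4.365 -1.941 0.206
endloop
endfacet
facet normal -0.124 -0.938 -0.324
outer loop
vertex -3.644 -1.837 -0.372
vertex -3.14 -2.591 1.619
vertex -4.365 -1.941 0.206
endloop
endfacet
facet normal -0.776 -0.113 0.621
outer loop
vertex -4.365 -1.941 0.206
vertex -2.876 -0.583 2.312
vertex -4.102 0.066 0.899
endloop
endfacet
facet normal -0.619 0.328 -0.714
outer loop
vertex -4.102 0.066 0.899
vertex -3.644 -1.837 -0.372
vertex -4.365 -1.941 0.206
endloop
endfacet
facet normal 0.619 -0.328 0.714
outer loop
vertex -3.14 -2.591 1.619
vertex -2.155 -0.479 1.734
vertex -2.876 -0.583 2.312
endloop
endfacet
facet normal -0.123 -0.938 -0.324
outer loop
vertex -2.418 -2.486 1.041
vertex -3.14 -2.591 1.619
vertex -3.644 -1.837 -0.372
endloop
endfacet
facet normal 0.619 -0.328 0.714
outer loop
vertex -2.418 -2.486 1.041
vertex -2.155 -0.479 1.734
vertex -3.14 -2.591 1.619
endloop
endfacet
facet normal 0.124 0.938 0.323
outer loop
vertex -2.876 -0.583 2.312
vertex -2.155 -0.479 1.734
vertex -4.102 0.066 0.899
endloop
endfacet
facet normal -0.619 0.328 -0.714
outer loop
vertex -3.38 0.171 0.321
vertex -3.644 -1.837 -0.372
vertex -4.102 0.066 0.899
endloop
endfacet
facet normal 0.123 0.938 0.324
outer loop
vertex -4.102 0.066 0.899
vertex -2.155 -0.479 1.734
vertex -3.38 0.171 0.321
endloop
endfacet
facet normal 0.776 0.112 -0.621
outer loop
vertex -3.38 0.171 0.321
vertex -2.418 -2.486 1.041
vertex -3.644 -1.837 -0.372
endloop
endfacet
facet normal 0.776 0.113 -0.621
outer loop
vertex -2.155 -0.479 1.734
vertex -2.418 -2.486 1.041
vertex -3.38 0.171 0.321
endloop
endfacet
facet normal -0.644 -0.304 -0.702
outer loop
vertex 1.096 -4.795 0.861
vertex -0.278 -3.428 1.53
vertex 1.711 -3.658 -0.196
endloop
endfacet
facet normal 0.670 -0.666 -0.327
outer loop
vertex 3.038 -3.032 1.25
vertex 1.096 -4.795 0.861
vertex 1.711 -3.658 -0.196
endloop
endfacet
facet normal -0.644 -0.304 -0.702
outer loop
vertex 1.711 -3.658 -0.196
vertex -0.278 -3.428 1.53
vertex 0.337 -2.292 0.473
endloop
endfacet
facet normal 0.369 0.681 -0.633
outer loop
vertex 0.337 -2.292 0.473
vertex 3.038 -3.032 1.25
vertex 1.711 -3.658 -0.196
endloop
endfacet
facet normal -0.369 -0.681 0.633
outer loop
vertex 1.096 -4.795 0.861
vertex 1.049 -2.802 2.976
vertex -0.278 -3.428 1.53
endloop
endfacet
facet normal 0.670 -0.666 -0.326
outer loop
vertex 2.423 -4.168 2.307
vertex 1.096 -4.795 0.861
vertex 3.038 -3.032 1.25
endloop
endfacet
facet normal -0.368 -0.681 0.633
outer loop
vertex 2.423 -4.168 2.307
vertex 1.049 -2.802 2.976
vertex 1.096 -4.795 0.861
endloop
endfacet
facet normal -0.670 0.667 0.326
outer loop
vertex -0.278 -3.428 1.53
vertex 1.049 -2.802 2.976
vertex 0.337 -2.292 0.473
endloop
endfacet
facet normal 0.369 0.680 -0.633
outer loop
vertex 1.664 -1.665 1.919
vertex 3.038 -3.032 1.25
vertex 0.337 -2.292 0.473
endloop
endfacet
facet normal -0.671 0.666 0.326
outer loop
vertex 0.337 -2.292 0.473
vertex 1.049 -2.802 2.976
vertex 1.664 -1.665 1.919
endloop
endfacet
facet normal 0.644 0.304 0.702
outer loop
vertex 1.664 -1.665 1.919
vertex 2.423 -4.168 2.307
vertex 3.038 -3.032 1.25
endloop
endfacet
facet normal 0.644 0.304 0.702
outer loop
vertex 1.049 -2.802 2.976
vertex 2.423 -4.168 2.307
vertex 1.664 -1.665 1.919
endloop
endfacet

endsolid


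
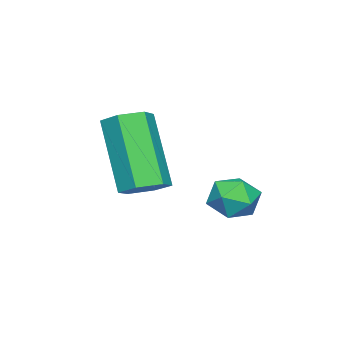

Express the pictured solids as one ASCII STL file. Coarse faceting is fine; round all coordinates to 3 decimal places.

solid 
facet normal -0.113 0.974 -0.199
outer loop
vertex -0.669 3.228 1.276
vertex -0.914 3.328 1.906
vertex -0.243 3.382 1.788
endloop
endfacet
facet normal 0.432 0.699 -0.570
outer loop
vertex -0.669 3.228 1.276
vertex -0.243 3.382 1.788
vertex -0.07 2.903 1.332
endloop
endfacet
facet normal 0.179 0.163 -0.970
outer loop
vertex -0.669 3.228 1.276
vertex -0.07 2.903 1.332
vertex -0.634 2.554 1.169
endloop
endfacet
facet normal -0.521 0.107 -0.847
outer loop
vertex -0.669 3.228 1.276
vertex -0.634 2.554 1.169
vertex -1.155 2.816 1.523
endloop
endfacet
facet normal -0.703 0.608 -0.370
outer loop
vertex -0.669 3.228 1.276
vertex -1.155 2.816 1.523
vertex -0.914 3.328 1.906
endloop
endfacet
facet normal 0.899 0.425 -0.106
outer loop
vertex -0.07 2.903 1.332
vertex -0.243 3.382 1.788
vertex 0.055 2.804 1.997
endloop
endfacet
facet normal 0.017 0.869 0.495
outer loop
vertex -0.243 3.382 1.788
vertex -0.914 3.328 1.906
vertex -0.466 3.066 2.351
endloop
endfacet
facet normal -0.936 0.278 0.217
outer loop
vertex -0.914 3.328 1.906
vertex -1.155 2.816 1.523
vertex -1.03 2.717 2.188
endloop
endfacet
facet normal -0.642 -0.531 -0.553
outer loop
vertex -1.155 2.816 1.523
vertex -0.634 2.554 1.169
vertex -0.857 2.238 1.732
endloop
endfacet
facet normal 0.490 -0.440 -0.752
outer loop
vertex -0.634 2.554 1.169
vertex -0.07 2.903 1.332
vertex -0.186 2.292 1.614
endloop
endfacet
facet normal 0.521 -0.107 0.847
outer loop
vertex -0.431 2.392 2.244
vertex 0.055 2.804 1.997
vertex -0.466 3.066 2.351
endloop
endfacet
facet normal -0.179 -0.163 0.970
outer loop
vertex -0.431 2.392 2.244
vertex -0.466 3.066 2.351
vertex -1.03 2.717 2.188
endloop
endfacet
facet normal -0.432 -0.699 0.570
outer loop
vertex -0.431 2.392 2.244
vertex -1.03 2.717 2.188
vertex -0.857 2.238 1.732
endloop
endfacet
facet normal 0.113 -0.974 0.199
outer loop
vertex -0.431 2.392 2.244
vertex -0.857 2.238 1.732
vertex -0.186 2.292 1.614
endloop
endfacet
facet normal 0.703 -0.608 0.370
outer loop
vertex -0.431 2.392 2.244
vertex -0.186 2.292 1.614
vertex 0.055 2.804 1.997
endloop
endfacet
facet normal 0.642 0.531 0.553
outer loop
vertex -0.466 3.066 2.351
vertex 0.055 2.804 1.997
vertex -0.243 3.382 1.788
endloop
endfacet
facet normal -0.490 0.440 0.752
outer loop
vertex -1.03 2.717 2.188
vertex -0.466 3.066 2.351
vertex -0.914 3.328 1.906
endloop
endfacet
facet normal -0.899 -0.425 0.106
outer loop
vertex -0.857 2.238 1.732
vertex -1.03 2.717 2.188
vertex -1.155 2.816 1.523
endloop
endfacet
facet normal -0.017 -0.869 -0.495
outer loop
vertex -0.186 2.292 1.614
vertex -0.857 2.238 1.732
vertex -0.634 2.554 1.169
endloop
endfacet
facet normal 0.936 -0.278 -0.217
outer loop
vertex 0.055 2.804 1.997
vertex -0.186 2.292 1.614
vertex -0.07 2.903 1.332
endloop
endfacet
facet normal 0.330 0.399 -0.856
outer loop
vertex 2.534 2.017 3.018
vertex 1.991 1.943 2.774
vertex 2.123 2.452 3.062
endloop
endfacet
facet normal 0.650 0.562 0.512
outer loop
vertex 2.534 2.017 3.018
vertex 2.123 2.452 3.062
vertex 1.853 1.192 4.789
endloop
endfacet
facet normal 0.650 0.562 0.511
outer loop
vertex 1.853 1.192 4.789
vertex 2.123 2.452 3.062
vertex 1.442 1.627 4.834
endloop
endfacet
facet normal -0.328 -0.398 0.857
outer loop
vertex 1.853 1.192 4.789
vertex 1.442 1.627 4.834
vertex 1.309 1.117 4.546
endloop
endfacet
facet normal 0.329 0.399 -0.856
outer loop
vertex 2.123 2.452 3.062
vertex 1.991 1.943 2.774
vertex 1.58 2.378 2.819
endloop
endfacet
facet normal -0.267 0.909 0.320
outer loop
vertex 2.123 2.452 3.062
vertex 1.58 2.378 2.819
vertex 1.442 1.627 4.834
endloop
endfacet
facet normal -0.268 0.909 0.320
outer loop
vertex 1.442 1.627 4.834
vertex 1.58 2.378 2.819
vertex 0.898 1.552 4.591
endloop
endfacet
facet normal -0.328 -0.398 0.857
outer loop
vertex 1.442 1.627 4.834
vertex 0.898 1.552 4.591
vertex 1.309 1.117 4.546
endloop
endfacet
facet normal 0.328 0.398 -0.857
outer loop
vertex 1.58 2.378 2.819
vertex 1.991 1.943 2.774
vertex 1.447 1.868 2.531
endloop
endfacet
facet normal -0.918 0.347 -0.191
outer loop
vertex 1.58 2.378 2.819
vertex 1.447 1.868 2.531
vertex 0.898 1.552 4.591
endloop
endfacet
facet normal -0.918 0.347 -0.191
outer loop
vertex 0.898 1.552 4.591
vertex 1.447 1.868 2.531
vertex 0.766 1.043 4.302
endloop
endfacet
facet normal -0.330 -0.400 0.855
outer loop
vertex 0.898 1.552 4.591
vertex 0.766 1.043 4.302
vertex 1.309 1.117 4.546
endloop
endfacet
facet normal 0.328 0.398 -0.857
outer loop
vertex 1.447 1.868 2.531
vertex 1.991 1.943 2.774
vertex 1.858 1.433 2.486
endloop
endfacet
facet normal -0.650 -0.562 -0.512
outer loop
vertex 1.447 1.868 2.531
vertex 1.858 1.433 2.486
vertex 0.766 1.043 4.302
endloop
endfacet
facet normal -0.650 -0.562 -0.511
outer loop
vertex 0.766 1.043 4.302
vertex 1.858 1.433 2.486
vertex 1.177 0.608 4.258
endloop
endfacet
facet normal -0.330 -0.399 0.856
outer loop
vertex 0.766 1.043 4.302
vertex 1.177 0.608 4.258
vertex 1.309 1.117 4.546
endloop
endfacet
facet normal 0.328 0.398 -0.857
outer loop
vertex 1.858 1.433 2.486
vertex 1.991 1.943 2.774
vertex 2.402 1.508 2.729
endloop
endfacet
facet normal 0.268 -0.909 -0.320
outer loop
vertex 1.858 1.433 2.486
vertex 2.402 1.508 2.729
vertex 1.177 0.608 4.258
endloop
endfacet
facet normal 0.267 -0.909 -0.321
outer loop
vertex 1.177 0.608 4.258
vertex 2.402 1.508 2.729
vertex 1.72 0.682 4.501
endloop
endfacet
facet normal -0.329 -0.399 0.856
outer loop
vertex 1.177 0.608 4.258
vertex 1.72 0.682 4.501
vertex 1.309 1.117 4.546
endloop
endfacet
facet normal 0.330 0.400 -0.855
outer loop
vertex 2.402 1.508 2.729
vertex 1.991 1.943 2.774
vertex 2.534 2.017 3.018
endloop
endfacet
facet normal 0.918 -0.347 0.192
outer loop
vertex 2.402 1.508 2.729
vertex 2.534 2.017 3.018
vertex 1.72 0.682 4.501
endloop
endfacet
facet normal 0.918 -0.347 0.191
outer loop
vertex 1.72 0.682 4.501
vertex 2.534 2.017 3.018
vertex 1.853 1.192 4.789
endloop
endfacet
facet normal -0.328 -0.398 0.857
outer loop
vertex 1.72 0.682 4.501
vertex 1.853 1.192 4.789
vertex 1.309 1.117 4.546
endloop
endfacet

endsolid


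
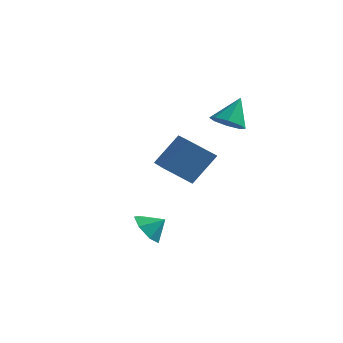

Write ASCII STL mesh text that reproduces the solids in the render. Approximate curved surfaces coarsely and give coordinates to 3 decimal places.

solid 
facet normal -0.678 -0.414 0.608
outer loop
vertex -1.256 0.776 0.584
vertex -2.476 2.256 0.231
vertex -2.036 -0.24 -0.978
endloop
endfacet
facet normal 0.626 -0.759 0.181
outer loop
vertex -0.884 0.464 -2.011
vertex -1.256 0.776 0.584
vertex -2.036 -0.24 -0.978
endloop
endfacet
facet normal -0.678 -0.414 0.608
outer loop
vertex -2.036 -0.24 -0.978
vertex -2.476 2.256 0.231
vertex -3.256 1.24 -1.331
endloop
endfacet
facet normal -0.386 -0.503 -0.773
outer loop
vertex -3.256 1.24 -1.331
vertex -0.884 0.464 -2.011
vertex -2.036 -0.24 -0.978
endloop
endfacet
facet normal 0.386 0.503 0.773
outer loop
vertex -1.256 0.776 0.584
vertex -1.324 2.96 -0.802
vertex -2.476 2.256 0.231
endloop
endfacet
facet normal 0.626 -0.759 0.181
outer loop
vertex -0.104 1.48 -0.449
vertex -1.256 0.776 0.584
vertex -0.884 0.464 -2.011
endloop
endfacet
facet normal 0.386 0.503 0.773
outer loop
vertex -0.104 1.48 -0.449
vertex -1.324 2.96 -0.802
vertex -1.256 0.776 0.584
endloop
endfacet
facet normal -0.626 0.759 -0.181
outer loop
vertex -2.476 2.256 0.231
vertex -1.324 2.96 -0.802
vertex -3.256 1.24 -1.331
endloop
endfacet
facet normal -0.386 -0.503 -0.773
outer loop
vertex -2.104 1.944 -2.364
vertex -0.884 0.464 -2.011
vertex -3.256 1.24 -1.331
endloop
endfacet
facet normal -0.626 0.759 -0.181
outer loop
vertex -3.256 1.24 -1.331
vertex -1.324 2.96 -0.802
vertex -2.104 1.944 -2.364
endloop
endfacet
facet normal 0.678 0.414 -0.608
outer loop
vertex -2.104 1.944 -2.364
vertex -0.104 1.48 -0.449
vertex -0.884 0.464 -2.011
endloop
endfacet
facet normal 0.678 0.414 -0.608
outer loop
vertex -1.324 2.96 -0.802
vertex -0.104 1.48 -0.449
vertex -2.104 1.944 -2.364
endloop
endfacet
facet normal -0.727 -0.348 -0.593
outer loop
vertex -0.432 -3.963 -4.004
vertex -1.063 -3.834 -3.306
vertex -0.799 -3.225 -3.987
endloop
endfacet
facet normal 0.870 0.438 -0.226
outer loop
vertex -0.432 -3.963 -4.004
vertex -0.799 -3.225 -3.987
vertex -0.337 -3.486 -2.714
endloop
endfacet
facet normal -0.727 -0.348 -0.593
outer loop
vertex -0.799 -3.225 -3.987
vertex -1.063 -3.834 -3.306
vertex -1.365 -2.945 -3.457
endloop
endfacet
facet normal 0.456 0.890 0.017
outer loop
vertex -0.799 -3.225 -3.987
vertex -1.365 -2.945 -3.457
vertex -0.337 -3.486 -2.714
endloop
endfacet
facet normal -0.726 -0.347 -0.593
outer loop
vertex -1.365 -2.945 -3.457
vertex -1.063 -3.834 -3.306
vertex -1.704 -3.334 -2.814
endloop
endfacet
facet normal 0.054 0.841 0.538
outer loop
vertex -1.365 -2.945 -3.457
vertex -1.704 -3.334 -2.814
vertex -0.337 -3.486 -2.714
endloop
endfacet
facet normal -0.726 -0.347 -0.594
outer loop
vertex -1.704 -3.334 -2.814
vertex -1.063 -3.834 -3.306
vertex -1.561 -4.099 -2.542
endloop
endfacet
facet normal -0.032 0.329 0.944
outer loop
vertex -1.704 -3.334 -2.814
vertex -1.561 -4.099 -2.542
vertex -0.337 -3.486 -2.714
endloop
endfacet
facet normal -0.726 -0.347 -0.594
outer loop
vertex -1.561 -4.099 -2.542
vertex -1.063 -3.834 -3.306
vertex -1.043 -4.664 -2.845
endloop
endfacet
facet normal 0.261 -0.260 0.930
outer loop
vertex -1.561 -4.099 -2.542
vertex -1.043 -4.664 -2.845
vertex -0.337 -3.486 -2.714
endloop
endfacet
facet normal -0.727 -0.347 -0.593
outer loop
vertex -1.043 -4.664 -2.845
vertex -1.063 -3.834 -3.306
vertex -0.541 -4.604 -3.496
endloop
endfacet
facet normal 0.714 -0.484 0.506
outer loop
vertex -1.043 -4.664 -2.845
vertex -0.541 -4.604 -3.496
vertex -0.337 -3.486 -2.714
endloop
endfacet
facet normal -0.727 -0.346 -0.593
outer loop
vertex -0.541 -4.604 -3.496
vertex -1.063 -3.834 -3.306
vertex -0.432 -3.963 -4.004
endloop
endfacet
facet normal 0.985 -0.174 -0.008
outer loop
vertex -0.541 -4.604 -3.496
vertex -0.432 -3.963 -4.004
vertex -0.337 -3.486 -2.714
endloop
endfacet
facet normal -0.144 -0.565 -0.812
outer loop
vertex 1.084 1.448 1.683
vertex 0.259 1.795 1.588
vertex 1.08 2.014 1.29
endloop
endfacet
facet normal 0.951 0.181 0.251
outer loop
vertex 1.084 1.448 1.683
vertex 1.08 2.014 1.29
vertex 0.501 2.745 2.952
endloop
endfacet
facet normal -0.144 -0.566 -0.812
outer loop
vertex 1.08 2.014 1.29
vertex 0.259 1.795 1.588
vertex 0.595 2.451 1.071
endloop
endfacet
facet normal 0.687 0.723 -0.079
outer loop
vertex 1.08 2.014 1.29
vertex 0.595 2.451 1.071
vertex 0.501 2.745 2.952
endloop
endfacet
facet normal -0.144 -0.566 -0.812
outer loop
vertex 0.595 2.451 1.071
vertex 0.259 1.795 1.588
vertex -0.087 2.504 1.155
endloop
endfacet
facet normal 0.058 0.987 -0.151
outer loop
vertex 0.595 2.451 1.071
vertex -0.087 2.504 1.155
vertex 0.501 2.745 2.952
endloop
endfacet
facet normal -0.145 -0.566 -0.811
outer loop
vertex -0.087 2.504 1.155
vertex 0.259 1.795 1.588
vertex -0.566 2.142 1.493
endloop
endfacet
facet normal -0.567 0.820 0.075
outer loop
vertex -0.087 2.504 1.155
vertex -0.566 2.142 1.493
vertex 0.501 2.745 2.952
endloop
endfacet
facet normal -0.144 -0.565 -0.812
outer loop
vertex -0.566 2.142 1.493
vertex 0.259 1.795 1.588
vertex -0.562 1.576 1.886
endloop
endfacet
facet normal -0.823 0.320 0.469
outer loop
vertex -0.566 2.142 1.493
vertex -0.562 1.576 1.886
vertex 0.501 2.745 2.952
endloop
endfacet
facet normal -0.144 -0.565 -0.812
outer loop
vertex -0.562 1.576 1.886
vertex 0.259 1.795 1.588
vertex -0.076 1.139 2.104
endloop
endfacet
facet normal -0.558 -0.222 0.800
outer loop
vertex -0.562 1.576 1.886
vertex -0.076 1.139 2.104
vertex 0.501 2.745 2.952
endloop
endfacet
facet normal -0.144 -0.565 -0.812
outer loop
vertex -0.076 1.139 2.104
vertex 0.259 1.795 1.588
vertex 0.605 1.086 2.02
endloop
endfacet
facet normal 0.070 -0.485 0.872
outer loop
vertex -0.076 1.139 2.104
vertex 0.605 1.086 2.02
vertex 0.501 2.745 2.952
endloop
endfacet
facet normal -0.144 -0.565 -0.812
outer loop
vertex 0.605 1.086 2.02
vertex 0.259 1.795 1.588
vertex 1.084 1.448 1.683
endloop
endfacet
facet normal 0.695 -0.319 0.645
outer loop
vertex 0.605 1.086 2.02
vertex 1.084 1.448 1.683
vertex 0.501 2.745 2.952
endloop
endfacet

endsolid


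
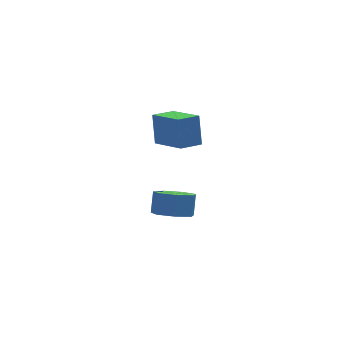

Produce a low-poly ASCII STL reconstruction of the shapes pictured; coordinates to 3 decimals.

solid 
facet normal -0.271 -0.493 -0.826
outer loop
vertex 3.66 -0.397 -3.215
vertex 3.153 -0.919 -2.737
vertex 2.948 -0.165 -3.12
endloop
endfacet
facet normal 0.192 0.814 -0.548
outer loop
vertex 3.66 -0.397 -3.215
vertex 2.948 -0.165 -3.12
vertex 3.933 0.101 -2.38
endloop
endfacet
facet normal 0.192 0.814 -0.548
outer loop
vertex 3.933 0.101 -2.38
vertex 2.948 -0.165 -3.12
vertex 3.221 0.333 -2.285
endloop
endfacet
facet normal 0.271 0.493 0.827
outer loop
vertex 3.933 0.101 -2.38
vertex 3.221 0.333 -2.285
vertex 3.427 -0.421 -1.903
endloop
endfacet
facet normal -0.270 -0.493 -0.827
outer loop
vertex 2.948 -0.165 -3.12
vertex 3.153 -0.919 -2.737
vertex 2.39 -0.501 -2.737
endloop
endfacet
facet normal -0.618 0.748 -0.244
outer loop
vertex 2.948 -0.165 -3.12
vertex 2.39 -0.501 -2.737
vertex 3.221 0.333 -2.285
endloop
endfacet
facet normal -0.618 0.748 -0.243
outer loop
vertex 3.221 0.333 -2.285
vertex 2.39 -0.501 -2.737
vertex 2.664 -0.003 -1.902
endloop
endfacet
facet normal 0.271 0.493 0.827
outer loop
vertex 3.221 0.333 -2.285
vertex 2.664 -0.003 -1.902
vertex 3.427 -0.421 -1.903
endloop
endfacet
facet normal -0.271 -0.494 -0.826
outer loop
vertex 2.39 -0.501 -2.737
vertex 3.153 -0.919 -2.737
vertex 2.407 -1.151 -2.354
endloop
endfacet
facet normal -0.962 0.119 0.245
outer loop
vertex 2.39 -0.501 -2.737
vertex 2.407 -1.151 -2.354
vertex 2.664 -0.003 -1.902
endloop
endfacet
facet normal -0.962 0.119 0.245
outer loop
vertex 2.664 -0.003 -1.902
vertex 2.407 -1.151 -2.354
vertex 2.681 -0.653 -1.52
endloop
endfacet
facet normal 0.271 0.493 0.827
outer loop
vertex 2.664 -0.003 -1.902
vertex 2.681 -0.653 -1.52
vertex 3.427 -0.421 -1.903
endloop
endfacet
facet normal -0.271 -0.493 -0.827
outer loop
vertex 2.407 -1.151 -2.354
vertex 3.153 -0.919 -2.737
vertex 2.986 -1.627 -2.26
endloop
endfacet
facet normal -0.582 -0.600 0.549
outer loop
vertex 2.407 -1.151 -2.354
vertex 2.986 -1.627 -2.26
vertex 2.681 -0.653 -1.52
endloop
endfacet
facet normal -0.583 -0.599 0.549
outer loop
vertex 2.681 -0.653 -1.52
vertex 2.986 -1.627 -2.26
vertex 3.26 -1.129 -1.425
endloop
endfacet
facet normal 0.271 0.494 0.826
outer loop
vertex 2.681 -0.653 -1.52
vertex 3.26 -1.129 -1.425
vertex 3.427 -0.421 -1.903
endloop
endfacet
facet normal -0.271 -0.493 -0.827
outer loop
vertex 2.986 -1.627 -2.26
vertex 3.153 -0.919 -2.737
vertex 3.691 -1.57 -2.525
endloop
endfacet
facet normal 0.235 -0.867 0.440
outer loop
vertex 2.986 -1.627 -2.26
vertex 3.691 -1.57 -2.525
vertex 3.26 -1.129 -1.425
endloop
endfacet
facet normal 0.237 -0.866 0.440
outer loop
vertex 3.26 -1.129 -1.425
vertex 3.691 -1.57 -2.525
vertex 3.964 -1.071 -1.69
endloop
endfacet
facet normal 0.270 0.494 0.826
outer loop
vertex 3.26 -1.129 -1.425
vertex 3.964 -1.071 -1.69
vertex 3.427 -0.421 -1.903
endloop
endfacet
facet normal -0.271 -0.493 -0.827
outer loop
vertex 3.691 -1.57 -2.525
vertex 3.153 -0.919 -2.737
vertex 3.99 -1.022 -2.95
endloop
endfacet
facet normal 0.878 -0.479 -0.001
outer loop
vertex 3.691 -1.57 -2.525
vertex 3.99 -1.022 -2.95
vertex 3.964 -1.071 -1.69
endloop
endfacet
facet normal 0.877 -0.481 -0.001
outer loop
vertex 3.964 -1.071 -1.69
vertex 3.99 -1.022 -2.95
vertex 4.264 -0.524 -2.115
endloop
endfacet
facet normal 0.270 0.494 0.826
outer loop
vertex 3.964 -1.071 -1.69
vertex 4.264 -0.524 -2.115
vertex 3.427 -0.421 -1.903
endloop
endfacet
facet normal -0.271 -0.494 -0.826
outer loop
vertex 3.99 -1.022 -2.95
vertex 3.153 -0.919 -2.737
vertex 3.66 -0.397 -3.215
endloop
endfacet
facet normal 0.858 0.266 -0.440
outer loop
vertex 3.99 -1.022 -2.95
vertex 3.66 -0.397 -3.215
vertex 4.264 -0.524 -2.115
endloop
endfacet
facet normal 0.857 0.268 -0.440
outer loop
vertex 4.264 -0.524 -2.115
vertex 3.66 -0.397 -3.215
vertex 3.933 0.101 -2.38
endloop
endfacet
facet normal 0.270 0.494 0.827
outer loop
vertex 4.264 -0.524 -2.115
vertex 3.933 0.101 -2.38
vertex 3.427 -0.421 -1.903
endloop
endfacet
facet normal -0.950 -0.247 0.188
outer loop
vertex 3.194 -1.41 3.279
vertex 2.683 0.07 2.642
vertex 3.096 -1.974 2.045
endloop
endfacet
facet normal 0.302 -0.876 0.376
outer loop
vertex 4.037 -1.73 1.858
vertex 3.194 -1.41 3.279
vertex 3.096 -1.974 2.045
endloop
endfacet
facet normal -0.950 -0.247 0.189
outer loop
vertex 3.096 -1.974 2.045
vertex 2.683 0.07 2.642
vertex 2.585 -0.495 1.408
endloop
endfacet
facet normal -0.072 -0.416 -0.907
outer loop
vertex 2.585 -0.495 1.408
vertex 4.037 -1.73 1.858
vertex 3.096 -1.974 2.045
endloop
endfacet
facet normal 0.073 0.415 0.907
outer loop
vertex 3.194 -1.41 3.279
vertex 3.624 0.314 2.455
vertex 2.683 0.07 2.642
endloop
endfacet
facet normal 0.303 -0.875 0.377
outer loop
vertex 4.135 -1.165 3.092
vertex 3.194 -1.41 3.279
vertex 4.037 -1.73 1.858
endloop
endfacet
facet normal 0.072 0.415 0.907
outer loop
vertex 4.135 -1.165 3.092
vertex 3.624 0.314 2.455
vertex 3.194 -1.41 3.279
endloop
endfacet
facet normal -0.302 0.876 -0.377
outer loop
vertex 2.683 0.07 2.642
vertex 3.624 0.314 2.455
vertex 2.585 -0.495 1.408
endloop
endfacet
facet normal -0.072 -0.415 -0.907
outer loop
vertex 3.526 -0.25 1.221
vertex 4.037 -1.73 1.858
vertex 2.585 -0.495 1.408
endloop
endfacet
facet normal -0.303 0.876 -0.376
outer loop
vertex 2.585 -0.495 1.408
vertex 3.624 0.314 2.455
vertex 3.526 -0.25 1.221
endloop
endfacet
facet normal 0.950 0.247 -0.189
outer loop
vertex 3.526 -0.25 1.221
vertex 4.135 -1.165 3.092
vertex 4.037 -1.73 1.858
endloop
endfacet
facet normal 0.950 0.247 -0.188
outer loop
vertex 3.624 0.314 2.455
vertex 4.135 -1.165 3.092
vertex 3.526 -0.25 1.221
endloop
endfacet

endsolid


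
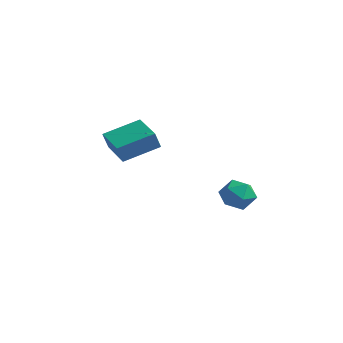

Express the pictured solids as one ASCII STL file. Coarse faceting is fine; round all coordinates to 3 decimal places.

solid 
facet normal -0.867 0.488 0.099
outer loop
vertex -4.387 2.177 -0.443
vertex -3.305 3.953 0.275
vertex -4.298 2.548 -1.496
endloop
endfacet
facet normal -0.492 -0.807 -0.326
outer loop
vertex -2.555 1.567 -1.695
vertex -4.387 2.177 -0.443
vertex -4.298 2.548 -1.496
endloop
endfacet
facet normal -0.867 0.488 0.099
outer loop
vertex -4.298 2.548 -1.496
vertex -3.305 3.953 0.275
vertex -3.216 4.324 -0.778
endloop
endfacet
facet normal 0.079 0.332 -0.940
outer loop
vertex -3.216 4.324 -0.778
vertex -2.555 1.567 -1.695
vertex -4.298 2.548 -1.496
endloop
endfacet
facet normal -0.079 -0.332 0.940
outer loop
vertex -4.387 2.177 -0.443
vertex -1.562 2.972 0.076
vertex -3.305 3.953 0.275
endloop
endfacet
facet normal -0.492 -0.807 -0.326
outer loop
vertex -2.644 1.196 -0.642
vertex -4.387 2.177 -0.443
vertex -2.555 1.567 -1.695
endloop
endfacet
facet normal -0.079 -0.332 0.940
outer loop
vertex -2.644 1.196 -0.642
vertex -1.562 2.972 0.076
vertex -4.387 2.177 -0.443
endloop
endfacet
facet normal 0.492 0.807 0.326
outer loop
vertex -3.305 3.953 0.275
vertex -1.562 2.972 0.076
vertex -3.216 4.324 -0.778
endloop
endfacet
facet normal 0.079 0.332 -0.940
outer loop
vertex -1.473 3.343 -0.977
vertex -2.555 1.567 -1.695
vertex -3.216 4.324 -0.778
endloop
endfacet
facet normal 0.492 0.807 0.326
outer loop
vertex -3.216 4.324 -0.778
vertex -1.562 2.972 0.076
vertex -1.473 3.343 -0.977
endloop
endfacet
facet normal 0.867 -0.488 -0.099
outer loop
vertex -1.473 3.343 -0.977
vertex -2.644 1.196 -0.642
vertex -2.555 1.567 -1.695
endloop
endfacet
facet normal 0.867 -0.488 -0.099
outer loop
vertex -1.562 2.972 0.076
vertex -2.644 1.196 -0.642
vertex -1.473 3.343 -0.977
endloop
endfacet
facet normal -0.066 -0.144 0.987
outer loop
vertex 2.69 3.821 -2.333
vertex 3.082 2.852 -2.448
vertex 3.729 3.664 -2.286
endloop
endfacet
facet normal 0.044 0.544 0.838
outer loop
vertex 2.69 3.821 -2.333
vertex 3.729 3.664 -2.286
vertex 3.345 4.494 -2.805
endloop
endfacet
facet normal -0.488 0.767 0.416
outer loop
vertex 2.69 3.821 -2.333
vertex 3.345 4.494 -2.805
vertex 2.461 4.194 -3.289
endloop
endfacet
facet normal -0.927 0.216 0.306
outer loop
vertex 2.69 3.821 -2.333
vertex 2.461 4.194 -3.289
vertex 2.298 3.179 -3.068
endloop
endfacet
facet normal -0.667 -0.348 0.659
outer loop
vertex 2.69 3.821 -2.333
vertex 2.298 3.179 -3.068
vertex 3.082 2.852 -2.448
endloop
endfacet
facet normal 0.652 0.595 0.469
outer loop
vertex 3.345 4.494 -2.805
vertex 3.729 3.664 -2.286
vertex 4.142 3.941 -3.212
endloop
endfacet
facet normal 0.474 -0.519 0.711
outer loop
vertex 3.729 3.664 -2.286
vertex 3.082 2.852 -2.448
vertex 3.979 2.926 -2.991
endloop
endfacet
facet normal -0.497 -0.849 0.181
outer loop
vertex 3.082 2.852 -2.448
vertex 2.298 3.179 -3.068
vertex 3.095 2.626 -3.475
endloop
endfacet
facet normal -0.918 0.062 -0.391
outer loop
vertex 2.298 3.179 -3.068
vertex 2.461 4.194 -3.289
vertex 2.711 3.456 -3.994
endloop
endfacet
facet normal -0.208 0.955 -0.213
outer loop
vertex 2.461 4.194 -3.289
vertex 3.345 4.494 -2.805
vertex 3.358 4.268 -3.832
endloop
endfacet
facet normal 0.927 -0.216 -0.306
outer loop
vertex 3.75 3.299 -3.947
vertex 4.142 3.941 -3.212
vertex 3.979 2.926 -2.991
endloop
endfacet
facet normal 0.488 -0.767 -0.416
outer loop
vertex 3.75 3.299 -3.947
vertex 3.979 2.926 -2.991
vertex 3.095 2.626 -3.475
endloop
endfacet
facet normal -0.044 -0.544 -0.838
outer loop
vertex 3.75 3.299 -3.947
vertex 3.095 2.626 -3.475
vertex 2.711 3.456 -3.994
endloop
endfacet
facet normal 0.066 0.144 -0.987
outer loop
vertex 3.75 3.299 -3.947
vertex 2.711 3.456 -3.994
vertex 3.358 4.268 -3.832
endloop
endfacet
facet normal 0.667 0.348 -0.659
outer loop
vertex 3.75 3.299 -3.947
vertex 3.358 4.268 -3.832
vertex 4.142 3.941 -3.212
endloop
endfacet
facet normal 0.918 -0.062 0.391
outer loop
vertex 3.979 2.926 -2.991
vertex 4.142 3.941 -3.212
vertex 3.729 3.664 -2.286
endloop
endfacet
facet normal 0.208 -0.955 0.213
outer loop
vertex 3.095 2.626 -3.475
vertex 3.979 2.926 -2.991
vertex 3.082 2.852 -2.448
endloop
endfacet
facet normal -0.652 -0.595 -0.469
outer loop
vertex 2.711 3.456 -3.994
vertex 3.095 2.626 -3.475
vertex 2.298 3.179 -3.068
endloop
endfacet
facet normal -0.474 0.519 -0.711
outer loop
vertex 3.358 4.268 -3.832
vertex 2.711 3.456 -3.994
vertex 2.461 4.194 -3.289
endloop
endfacet
facet normal 0.497 0.849 -0.181
outer loop
vertex 4.142 3.941 -3.212
vertex 3.358 4.268 -3.832
vertex 3.345 4.494 -2.805
endloop
endfacet

endsolid


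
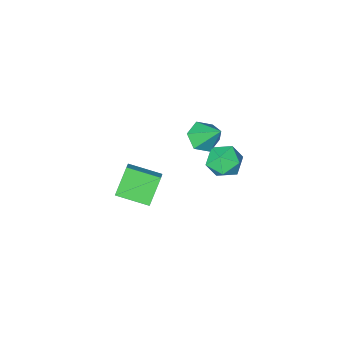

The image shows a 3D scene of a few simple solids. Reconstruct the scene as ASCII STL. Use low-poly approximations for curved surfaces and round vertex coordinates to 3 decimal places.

solid 
facet normal -0.689 0.687 -0.233
outer loop
vertex 1.745 3.204 3.458
vertex 2.741 3.701 1.98
vertex 1.303 2.589 2.953
endloop
endfacet
facet normal -0.539 -0.269 0.799
outer loop
vertex 2.619 1.279 3.4
vertex 1.745 3.204 3.458
vertex 1.303 2.589 2.953
endloop
endfacet
facet normal -0.689 0.686 -0.233
outer loop
vertex 1.303 2.589 2.953
vertex 2.741 3.701 1.98
vertex 2.299 3.086 1.476
endloop
endfacet
facet normal -0.485 -0.676 -0.555
outer loop
vertex 2.299 3.086 1.476
vertex 2.619 1.279 3.4
vertex 1.303 2.589 2.953
endloop
endfacet
facet normal 0.485 0.676 0.554
outer loop
vertex 1.745 3.204 3.458
vertex 4.057 2.391 2.427
vertex 2.741 3.701 1.98
endloop
endfacet
facet normal -0.538 -0.268 0.799
outer loop
vertex 3.061 1.894 3.904
vertex 1.745 3.204 3.458
vertex 2.619 1.279 3.4
endloop
endfacet
facet normal 0.485 0.676 0.555
outer loop
vertex 3.061 1.894 3.904
vertex 4.057 2.391 2.427
vertex 1.745 3.204 3.458
endloop
endfacet
facet normal 0.538 0.268 -0.799
outer loop
vertex 2.741 3.701 1.98
vertex 4.057 2.391 2.427
vertex 2.299 3.086 1.476
endloop
endfacet
facet normal -0.485 -0.676 -0.554
outer loop
vertex 3.615 1.776 1.922
vertex 2.619 1.279 3.4
vertex 2.299 3.086 1.476
endloop
endfacet
facet normal 0.538 0.269 -0.799
outer loop
vertex 2.299 3.086 1.476
vertex 4.057 2.391 2.427
vertex 3.615 1.776 1.922
endloop
endfacet
facet normal 0.689 -0.686 0.233
outer loop
vertex 3.615 1.776 1.922
vertex 3.061 1.894 3.904
vertex 2.619 1.279 3.4
endloop
endfacet
facet normal 0.689 -0.687 0.233
outer loop
vertex 4.057 2.391 2.427
vertex 3.061 1.894 3.904
vertex 3.615 1.776 1.922
endloop
endfacet
facet normal -0.678 0.729 -0.098
outer loop
vertex -4.229 1.374 -1.468
vertex -5.012 0.729 -0.849
vertex -4.284 1.481 -0.286
endloop
endfacet
facet normal -0.016 0.996 -0.091
outer loop
vertex -4.229 1.374 -1.468
vertex -4.284 1.481 -0.286
vertex -3.229 1.448 -0.831
endloop
endfacet
facet normal 0.348 0.697 -0.627
outer loop
vertex -4.229 1.374 -1.468
vertex -3.229 1.448 -0.831
vertex -3.304 0.675 -1.731
endloop
endfacet
facet normal -0.089 0.245 -0.965
outer loop
vertex -4.229 1.374 -1.468
vertex -3.304 0.675 -1.731
vertex -4.406 0.231 -1.742
endloop
endfacet
facet normal -0.723 0.265 -0.638
outer loop
vertex -4.229 1.374 -1.468
vertex -4.406 0.231 -1.742
vertex -5.012 0.729 -0.849
endloop
endfacet
facet normal 0.294 0.801 0.522
outer loop
vertex -3.229 1.448 -0.831
vertex -4.284 1.481 -0.286
vertex -3.394 0.849 0.182
endloop
endfacet
facet normal -0.777 0.370 0.510
outer loop
vertex -4.284 1.481 -0.286
vertex -5.012 0.729 -0.849
vertex -4.496 0.405 0.171
endloop
endfacet
facet normal -0.850 -0.381 -0.364
outer loop
vertex -5.012 0.729 -0.849
vertex -4.406 0.231 -1.742
vertex -4.571 -0.368 -0.729
endloop
endfacet
facet normal 0.176 -0.414 -0.893
outer loop
vertex -4.406 0.231 -1.742
vertex -3.304 0.675 -1.731
vertex -3.516 -0.401 -1.274
endloop
endfacet
facet normal 0.883 0.317 -0.346
outer loop
vertex -3.304 0.675 -1.731
vertex -3.229 1.448 -0.831
vertex -2.788 0.351 -0.711
endloop
endfacet
facet normal 0.089 -0.245 0.965
outer loop
vertex -3.571 -0.294 -0.092
vertex -3.394 0.849 0.182
vertex -4.496 0.405 0.171
endloop
endfacet
facet normal -0.348 -0.697 0.627
outer loop
vertex -3.571 -0.294 -0.092
vertex -4.496 0.405 0.171
vertex -4.571 -0.368 -0.729
endloop
endfacet
facet normal 0.016 -0.996 0.091
outer loop
vertex -3.571 -0.294 -0.092
vertex -4.571 -0.368 -0.729
vertex -3.516 -0.401 -1.274
endloop
endfacet
facet normal 0.678 -0.729 0.098
outer loop
vertex -3.571 -0.294 -0.092
vertex -3.516 -0.401 -1.274
vertex -2.788 0.351 -0.711
endloop
endfacet
facet normal 0.723 -0.265 0.638
outer loop
vertex -3.571 -0.294 -0.092
vertex -2.788 0.351 -0.711
vertex -3.394 0.849 0.182
endloop
endfacet
facet normal -0.176 0.414 0.893
outer loop
vertex -4.496 0.405 0.171
vertex -3.394 0.849 0.182
vertex -4.284 1.481 -0.286
endloop
endfacet
facet normal -0.883 -0.317 0.346
outer loop
vertex -4.571 -0.368 -0.729
vertex -4.496 0.405 0.171
vertex -5.012 0.729 -0.849
endloop
endfacet
facet normal -0.294 -0.801 -0.522
outer loop
vertex -3.516 -0.401 -1.274
vertex -4.571 -0.368 -0.729
vertex -4.406 0.231 -1.742
endloop
endfacet
facet normal 0.777 -0.370 -0.510
outer loop
vertex -2.788 0.351 -0.711
vertex -3.516 -0.401 -1.274
vertex -3.304 0.675 -1.731
endloop
endfacet
facet normal 0.850 0.381 0.364
outer loop
vertex -3.394 0.849 0.182
vertex -2.788 0.351 -0.711
vertex -3.229 1.448 -0.831
endloop
endfacet
facet normal 0.164 -0.641 -0.750
outer loop
vertex -2.469 -0.38 0.334
vertex -3.374 -0.851 0.539
vertex -3.341 -0.057 -0.132
endloop
endfacet
facet normal 0.409 0.902 -0.141
outer loop
vertex -2.469 -0.38 0.334
vertex -3.341 -0.057 -0.132
vertex -3.706 0.451 2.061
endloop
endfacet
facet normal 0.165 -0.641 -0.750
outer loop
vertex -3.341 -0.057 -0.132
vertex -3.374 -0.851 0.539
vertex -4.245 -0.528 0.072
endloop
endfacet
facet normal -0.492 0.826 -0.273
outer loop
vertex -3.341 -0.057 -0.132
vertex -4.245 -0.528 0.072
vertex -3.706 0.451 2.061
endloop
endfacet
facet normal 0.164 -0.641 -0.750
outer loop
vertex -4.245 -0.528 0.072
vertex -3.374 -0.851 0.539
vertex -4.278 -1.321 0.743
endloop
endfacet
facet normal -0.968 0.185 0.171
outer loop
vertex -4.245 -0.528 0.072
vertex -4.278 -1.321 0.743
vertex -3.706 0.451 2.061
endloop
endfacet
facet normal 0.164 -0.641 -0.750
outer loop
vertex -4.278 -1.321 0.743
vertex -3.374 -0.851 0.539
vertex -3.406 -1.644 1.21
endloop
endfacet
facet normal -0.542 -0.382 0.749
outer loop
vertex -4.278 -1.321 0.743
vertex -3.406 -1.644 1.21
vertex -3.706 0.451 2.061
endloop
endfacet
facet normal 0.164 -0.641 -0.750
outer loop
vertex -3.406 -1.644 1.21
vertex -3.374 -0.851 0.539
vertex -2.502 -1.173 1.005
endloop
endfacet
facet normal 0.360 -0.307 0.881
outer loop
vertex -3.406 -1.644 1.21
vertex -2.502 -1.173 1.005
vertex -3.706 0.451 2.061
endloop
endfacet
facet normal 0.164 -0.641 -0.750
outer loop
vertex -2.502 -1.173 1.005
vertex -3.374 -0.851 0.539
vertex -2.469 -0.38 0.334
endloop
endfacet
facet normal 0.835 0.335 0.437
outer loop
vertex -2.502 -1.173 1.005
vertex -2.469 -0.38 0.334
vertex -3.706 0.451 2.061
endloop
endfacet

endsolid
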